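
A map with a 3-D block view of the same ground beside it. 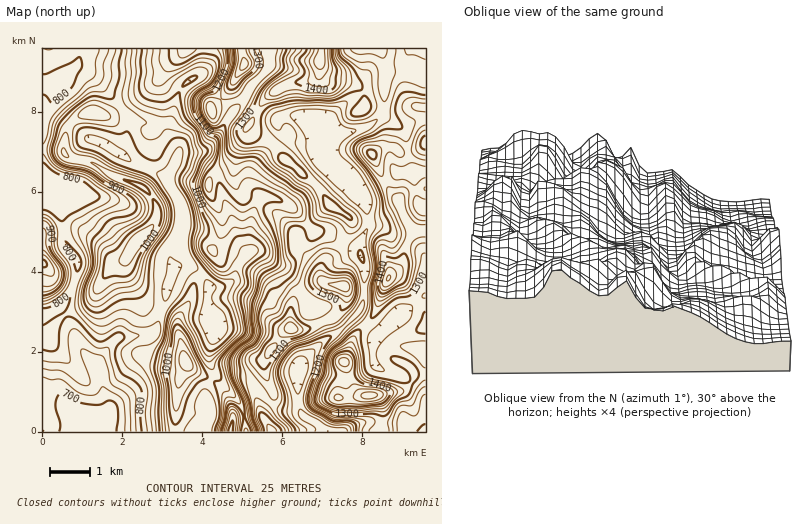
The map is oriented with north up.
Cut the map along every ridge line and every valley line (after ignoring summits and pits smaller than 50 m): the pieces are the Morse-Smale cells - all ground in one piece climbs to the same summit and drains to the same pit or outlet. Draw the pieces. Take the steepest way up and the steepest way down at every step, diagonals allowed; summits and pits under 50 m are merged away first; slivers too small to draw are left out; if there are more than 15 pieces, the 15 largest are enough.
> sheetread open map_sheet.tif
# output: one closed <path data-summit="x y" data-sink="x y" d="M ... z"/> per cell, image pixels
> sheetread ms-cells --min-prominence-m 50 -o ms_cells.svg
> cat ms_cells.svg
<path data-summit="320 60" data-sink="86 432" d="M378 48l-108 0-2 20-18 20-4 8-18 22-11 20-9 10-10 4-16 0-4 2 1-4-11-18 0-6 11-34 5-8 12-7 6-7 2-22-162 0 0 66 6-6 17-30 7-9 6-2 16 10 33 39 0 18-8 20 15 9 32 15 14 24 3 22-4 16-9 16 3 14 7-5 10 1 13 10 7 11 12 0 12-9 6-16 12-11 6 0 18 11 10 0 17-14 11-17 10 2 36 17 1-10 7-12-3-26-14-22-27-20-3-4 0-12 3-15 12 4 18-2 16-6 12-11 4-46-3-12z"/><path data-summit="140 240" data-sink="86 432" d="M78 67l-11 7-17 32-8 10 0 80 12 0 5 4 6 42 13 20-1 12-7 20-5 8-7 6 12 16 13 28 15 14 10-18 10-10 30-3 7-3 10-30 2-16 6-14-3-16 10-20 3-22-3-12-14-24-32-15-15-9 8-20 0-18-33-39z"/><path data-summit="186 362" data-sink="86 432" d="M188 265l-8 0-7 5-18 62-7 3-28 2-9 7-10 14-3 8 11 46-5 6-8 4-10 10 119 0 6-16 0-8-6-16 8-16-4-24 6-26-7-18 1-22-11-16z"/><path data-summit="292 328" data-sink="86 432" d="M258 251l-6 0-8 7-7 10-3 10-6 6-6 3-13 1-1 20 7 18-6 34 11 22 10 10 16-6 6 0 18 16 4-8-9-20-1-12 6-12 16-20 4-2 8 2 10-1 15-7-5-10-9-6-11-20-14-16z"/><path data-summit="370 396" data-sink="426 432" d="M426 296l-28 18-22 21-10-10-12 13-10 24 10 26 8 7 14 0 3 3 4 14-1 20 44 0z"/><path data-summit="244 64" data-sink="86 432" d="M268 48l-64 0-2 22-6 7-12 7-5 8-11 34 0 6 12 21 24-3 13-12 11-20 18-22 4-8 18-20z"/><path data-summit="320 60" data-sink="86 432" d="M60 308l-18 6 0 118 44 0 21-16 2-10-6-16-3-20-3-6-18-18-9-22z"/><path data-summit="370 396" data-sink="328 432" d="M356 315l-16 16-24 16-17 19-1 36 2 8 4 6 14 8 6 8 58 0 1-20-4-14-3-3-14 0-8-7-10-26 10-24 11-12z"/><path data-summit="388 278" data-sink="86 432" d="M426 172l-30 1-6 6-30 15 5 8 3 14 0 12-8 16 0 10 5 14-1 22 18-2 8-14 11-8 5-20 7-14 13-2z"/><path data-summit="344 286" data-sink="86 432" d="M316 231l-3 1-4 8-19 20-14 2-6-2 14 10 14 16 11 20 9 6 6 10 12-6 7-8 4-12-3-10 6 4 14 0 1-22-7-19z"/><path data-summit="372 154" data-sink="86 432" d="M382 116l-12 9-20 7-14 1-12-3-3 14 1 14 26 20 12 15 22-9 14-11 18-1-11-42z"/><path data-summit="42 264" data-sink="86 432" d="M50 195l-8 1 0 118 14-5 9-7 7-12 6-22-1-8-12-18-6-42z"/><path data-summit="292 328" data-sink="328 432" d="M322 322l-14 7-10 1-8-2-4 2-20 28-2 12 10 24-4 8 6 5 10 3 14 0-2-8 1-36 28-28 1-2z"/><path data-summit="388 278" data-sink="426 432" d="M426 230l-13 2-7 14-5 20-11 8-6 12-8 24-10 14 10 11 22-21 28-18z"/><path data-summit="388 278" data-sink="86 432" d="M418 70l-32 2-2 36-3 8 21 11 14-7 10-2 0-46z"/>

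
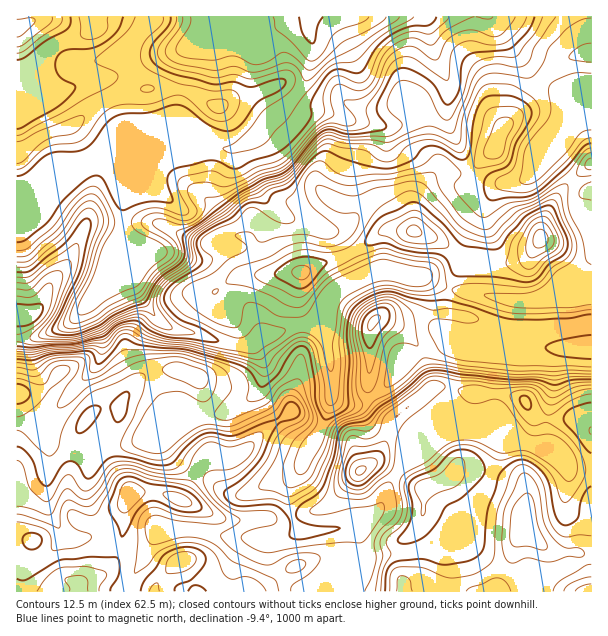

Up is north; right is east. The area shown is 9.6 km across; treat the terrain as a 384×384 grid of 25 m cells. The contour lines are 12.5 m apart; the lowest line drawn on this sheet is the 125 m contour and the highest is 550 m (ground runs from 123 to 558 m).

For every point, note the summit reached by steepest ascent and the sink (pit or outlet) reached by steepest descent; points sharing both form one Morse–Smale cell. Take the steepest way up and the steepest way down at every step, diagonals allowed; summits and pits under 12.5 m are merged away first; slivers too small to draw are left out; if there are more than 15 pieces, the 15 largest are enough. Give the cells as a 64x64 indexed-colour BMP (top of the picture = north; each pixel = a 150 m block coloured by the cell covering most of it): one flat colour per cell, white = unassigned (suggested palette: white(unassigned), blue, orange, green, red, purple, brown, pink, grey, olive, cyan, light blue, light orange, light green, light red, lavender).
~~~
<image width="64" height="64" href="data:image/bmp;base64,Qk12CAAAAAAAAHYAAAAoAAAAQAAAAEAAAAABAAQAAAAAAAAIAAATCwAAEwsAABAAAAAAAAAA////ALR3HwAOf/8ALKAsACgn1gC9Z5QAS1aMAMJ34wB/f38AIr28AM++FwDox64AeLv/AIrfmACWmP8A1bDFAFVVVVVVVQAAAAAAAAAAAAAAAAAAAAAAAAAAAAAAAAAAVVVVVVVVUAAAAAAAAAAAAAAAAAAAAAAAAAAAAAAAAABVVVVVVVVQAAAAAAAAAAAAAAAAAAAAAAAAAACIiIiAAFVVVVVVVVUAAAAAAAAAAAAAAAAAAAAAAAAACIiIiIiAVVVVVVVVRAAAAAAAAAAAAAAAAMzMzAAAAAiIiIiIiIhVVVVVVUREQAAAAAAAAAAAAAAAzMzMzMzAiIiIiIiIiFVVVVVEREREAAAAREREREAAAADMzMzMzMiIiIiIiIiIVVVVVVREREREREREREREQiIiIszMzMzMzIiIiIiIiIhVVVVVVERERERERERERERCIiIiIszMzMzMiIiIiIiIAFVVVVVERERERERERERERCIiIiIizMzMzMzIiIiIiIAAVVVVVUREREREREREREREIiIiIiIszMzMzMyIiIiIgABVVVVVRERERERERE//9EQiIiIiIizMzMzMzIiIiIiAAFVVVVVERERERERE////9EIiIiIiIszMzMzMyIiIiIAAVVVVVURERERERP//////8iIiIiIiLMzMzMzIiIiIgABVVVVVRERERET/////////IiIiIiIszMzMzMiIiIiAAFVVVVVURERET/////////8iIiIiIiIszMzMzIiIgAAAVVURERERFERP////////8RIiIiIiIiLMzMzMiIAAAABVUREREREREU////////8RESIiIiIiIizMzAAAAAAAAFVREREREREREf//////8RERIiIiIiIiKZAAAAAAAAAAAAARERERERERER/////xEREiIiIiIiIpmZkAAAAAAAAAAAERERERERERERH//xERERIiIiIiIiKZmZAAAAAAAAAAABERERERERERERHxERERGqqiIiIiIpmZkAAAAAAAAAAAEREREREREREREREREREaqqqiIiIimZmQAAAAAAAAAAABERERERERERERERERERqqqqoiIiIpmZAAAAAAAAAAAAARERERERERERERERERGqqqqqIiIimZkAAAAAAAAAAAAAEREREREREREREREREaqqqqqiIiKZmQAAAAAAAAAAAAARERERERERERERERERqqqqqqoiIpmZAAAAAAAAAAAAAAERERERERERERERERGqqqqqqqoiKZmZmZmZmZMzAAAAERERERERERERERERGqqqqqqqqqmZmZmZmZmZkzMzAAARERERERERERG7uxGqqqqqqqqqmZmZmZmZmZmTMzMzABEREREREREREbu7u6qqqqqqqqqZmZmZmZmZmZMzMzMBEREREREREREbu7u7uqqqqqqqqZmZmZmZmZmZkzMzMzEREREREREREbu7u7u7qqqqqqqpmZmZmQAJmZmTMzMzMxERERERERG7u7u7u7u6qqqqqqmZAAAAAAAAAJMzMzMzMREREREREbu7u7u7u7uqqqqqoAAAAAAAAAAJkzMzMzMxEREREREbu7u7u7u7u7ZqpmZgAAAAAAAAAACTMzMzMzEREREREbu7u7u7u7u7tmZmZmYAAAAAAAAAAJMzMzMzMxERERERG7u7u7u7u7tmZmZmZmAAAAAAAAAAAzMzMzMzERERERERERu7u7u7u2ZmZmZmYAAAAAAAAAADMzMzMzMxEREREREREbu7u7u2ZmZmZmAAAAAAAAAAAAMzMzMzMzERERERERERG7u7sRZmZmZgAAAAAAAAAAAAAzMzMzMzMRERERERERERuxEREWZmZmAAAAAAAAAAAAADMzMzMzMxERERERERERERERERFmZmYAAAAAAAAAAAAAMzMzMzMzEREREREREREREREREWZmZgAAAAAAAAAAAAAzMzMzMzMRERERERERERERERERZmZmYAAAAAAAAAAAAHdzMzMzMxERERERERERERERERFmZmZmAAAAAAAAAAAAd3dzMzMzEREREREREREREREREWZmZmZgAAAAAAAAAAB3d3dzMzMRERERERERERERERERZmZmZmZm0AAAAAAAAHd3d3dzMzERERERERERERERERFmZmZmZmbdAAAAAAAA53d3d3dzMREREREAAREREREREWZmZmZmbd3QAAAAAADu53d3d3d3d3d3AAAAERERERERZmZmZmZt3d0AAAAAAO7u53d3d3d3d3AAAAABERERERFmZmZmZt3d3QAAAAAA7u7u53d3d3d3AAAAAAARERERERERERZm3d3d0AAAAADu7u7ud3d3d3cAAAAAAAERERERERERERbd3d3dAAAAAO7u7u7ud3d3dwAAAAAAABEREREREREREd3d3d3QAAAA7u7u7u7ud3d3AAAAAAAAARERERERERER3d3d3dAAAADu7u7u7u7ud3dwAAAAAAAAERERERERERHd3d3d3QAAAO7u7u7u7ud3d3AAAAAAAAAREREREREREd3d3d3dAAAAAO7u7u7u53d3cAAAAAAAAAEREREREREd3d3d3dAAAAAADu7u7u53d3dwAAAAAAAAARERERERER3d3d3dAAAAAAAA7u7u7nd3d3AAAAAAAAABERERERER3d3d3dAAAAAAAAAA7u7u53d3dwARERAAAAERERERERHd3d3dAAAAAAAAAAAA7u7ud3d3cREREQAAAREREREREd3d3d0AAAAAAAAAAADu7u7nd3dxEREREREREREREREd3d3d0AAAAAAA"/>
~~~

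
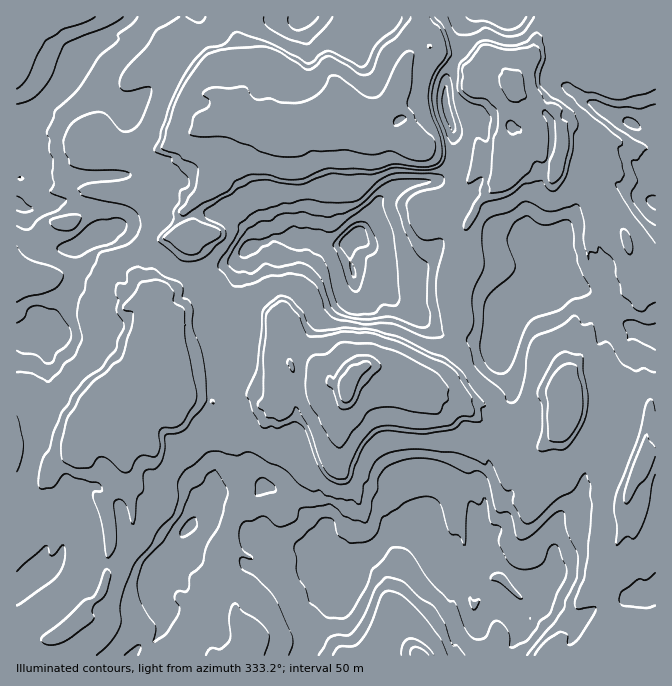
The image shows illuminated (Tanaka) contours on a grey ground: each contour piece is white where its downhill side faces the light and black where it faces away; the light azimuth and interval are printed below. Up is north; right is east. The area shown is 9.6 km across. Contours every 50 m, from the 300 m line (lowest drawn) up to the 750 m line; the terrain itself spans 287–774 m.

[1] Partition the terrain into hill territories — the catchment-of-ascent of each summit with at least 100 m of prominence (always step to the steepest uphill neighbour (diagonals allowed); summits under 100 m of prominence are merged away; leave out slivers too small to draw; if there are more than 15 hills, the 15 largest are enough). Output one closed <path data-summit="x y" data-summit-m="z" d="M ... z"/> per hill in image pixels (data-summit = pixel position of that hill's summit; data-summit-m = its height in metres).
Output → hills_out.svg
<path data-summit="347 387" data-summit-m="774" d="M615 183l-16 1-7 4-11 10-8 19-10 15-2 10-5 5 0 5 5 6-2 4 2 5-21 17-20 12-9 9-5 10-2 22-9 6-20-4-17 0-21-6-17-15-18-10-11-11-5-15-8-9-11-4-14 1-5-29-3 3-17 0-16-8-10 3-28-1-9 5-16 5-8 9-7 28-15 20 0 10 11 11 14 4 0 15-5 8-1 30-5 12 0 12 6 21 0 17 7 15 0 5-27 22-1 8-22 22-17 25-5 6-12 5-9 9-4 8 0 14 17 26 0 12-3 8-10 14-4 2-2-2-7 2-7 9 169 1 6-11 0-15-4-6 0-7 5-12 13-12 6-2 27-27 7-3 26-25 19-3 10 3 6 6 6 18 15 22 4 4 10 1 6 27 7 10 7 3 4 29 173 0 1-453z"/><path data-summit="287 135" data-summit-m="694" d="M467 16l-337 0-5 7-28 13-23 17-8 20 16 8 46 32-5 19-2 23-5 12 0 8-21 3-37 0-14 6-20-5-3 16-5 8 4 3 8-7 49 4 6-10 4-2 33 0 24 7 7 9-31 19-38 17-6 5 3 9-1 18-12 25-8 8-7 14-9 7-8 0-18 8 0 243 2 1 14-12 7 9-23 20 1 58 115 0 8-10 12-2 11-14 3-8 0-12-17-26 0-14 4-8 9-9 12-5 5-6 17-25 22-22 1-8 27-22 0-5-7-15 0-17-6-21 0-12 5-12 1-30 5-8 0-15-14-4-11-11 0-10 15-20 7-28 8-9 16-5 9-5 28 1 10-3 16 8 17 0 14-11 19-31 17-16 12-3 28-2 9-3 9-8 3-12-2-28-8-22 0-30 7-15 6-8 2-22z"/><path data-summit="514 90" data-summit-m="693" d="M567 16l-99 0-4 4-5 35-6 8-7 15 0 30 8 22 2 28-3 12-9 8-8 2 12 10 5 10 0 7-4 3 0 12-11 25-9 11-11 10-11 3-20 0-18-13-3-11-6-8-6-1-5 4 0 15 4 13 14-1 11 4 8 9 5 15 11 11 18 10 20 16 18 5 17 0 15 4 10-2 4-4 2-22 5-10 9-9 20-12 21-17-2-2 2-7-5-6 0-5 5-5 2-10 10-15 8-19 11-10 12-5 11 0 32 16 9 3 0-65-56-28-5-5-10-3-21-18-1-6-9-10 0-19 7-10z"/><path data-summit="420 655" data-summit-m="610" d="M407 533l-19 3-26 25-7 3-27 27-6 2-13 12-5 12 0 7 4 6 0 15-5 9 1 2 177-1-3-28-7-3-7-10-6-27-10-1-4-4-15-22-6-18-6-6z"/>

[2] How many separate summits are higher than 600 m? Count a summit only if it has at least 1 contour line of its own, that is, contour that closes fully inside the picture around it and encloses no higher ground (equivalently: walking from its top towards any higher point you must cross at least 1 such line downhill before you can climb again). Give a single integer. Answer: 7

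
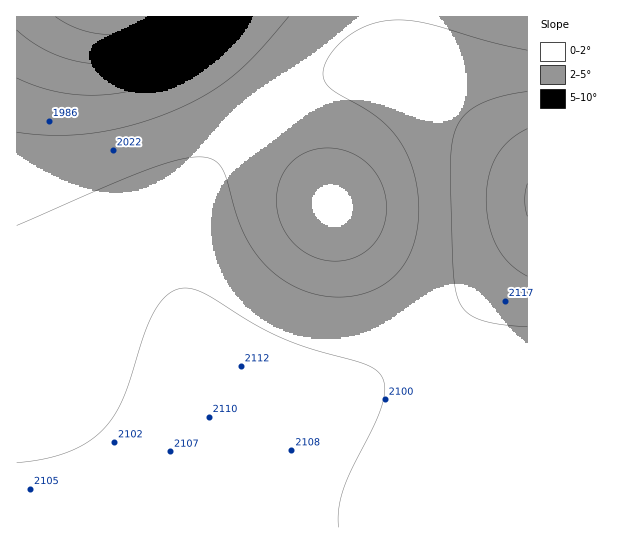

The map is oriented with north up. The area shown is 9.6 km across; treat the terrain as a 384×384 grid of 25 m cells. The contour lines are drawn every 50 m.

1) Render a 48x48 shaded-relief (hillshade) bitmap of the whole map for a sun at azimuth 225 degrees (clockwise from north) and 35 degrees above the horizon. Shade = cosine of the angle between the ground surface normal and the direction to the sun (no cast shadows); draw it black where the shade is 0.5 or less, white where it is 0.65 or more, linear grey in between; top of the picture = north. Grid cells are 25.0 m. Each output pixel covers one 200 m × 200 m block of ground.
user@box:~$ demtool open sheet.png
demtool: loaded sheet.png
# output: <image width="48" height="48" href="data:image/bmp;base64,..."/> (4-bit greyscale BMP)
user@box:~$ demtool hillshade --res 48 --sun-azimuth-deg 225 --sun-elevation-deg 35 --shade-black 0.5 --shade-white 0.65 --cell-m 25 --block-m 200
<image width="48" height="48" href="data:image/bmp;base64,Qk32BAAAAAAAAHYAAAAoAAAAMAAAADAAAAABAAQAAAAAAIAEAAATCwAAEwsAABAAAAAAAAAAAAAAABEREQAiIiIAMzMzAERERABVVVUAZmZmAHd3dwCIiIgAmZmZAKqqqgC7u7sAzMzMAN3d3QDu7u4A////AHd3d3d3d3d3d3d3d3d3d3d3d3d3d3dmZnd3d3d3d3d3d3d3d3d3d3d3d3d3d3dmZnd3d3d3d3d3d3d3d3d3d3d3d3d3d3dmZnd3d3d3d3d3d3d3d3d3d3d3d3d3d3d2Znd3d3d3d3d3d3d3d3d3d3d3d3d3d3d3Znd3d3d3d3d3d3d3d3d3d3d3d3d3d3d3Znd3d3d3d3d3d4h3d3d3d3d3d3d3d3d3d3d3d3d3d3eIiIiIh3d3d3d3d3d3d3d3d3d3d3d3d4iIiIiIiHd3d3d3d3d3d3d3d3d3d3d3eIiIiIiIiHd3d3d3d3d3d3d3d3d3d3d3iIiIiIiIh3d3d3d3d3d3d3d3d3d3d3d4iIiIiIiId3d3d3d3d3d3d3d3d3d3d3eIiIiIiIiHd3d3d3d3d3d3d3d3d3d3d3iIiIiIiIh3d3d3d3d3d3d3d3d3d3d3d3iIiIiIiId3d3d2ZmZ3d3d3d3eIiHd3d4iIiIiIiHd3d2ZmZmZmd3d3d4iIiHd3d4iIiIiIh3d3ZmZmZmZmZ3d3eIiIiXd3d4iIiIiId3d2ZlVVVVVmZnd3iIiJmXd3eIiIiIiHd3ZmVVVERVVWZnd4iImZmnd3eIiIiIh3d2ZlVEREREVVZnd4iJmaqnd3eIiIiIh3d2ZVRDMzM0RVZneIiZmqq3d3d4iIiId3dmVUQzIiMzRVZ3iImaqru3d3d4iIiHd3ZlVEMyIiIzRVZ3iJmqq7vHd3d3iIh3d3ZlRDMiESIjRWZ4iZqqu8zHd3d3d3d3d2ZVQzIhERIzRWeImaqrvMzXd3d3d3d3d2ZVQyIRESI0VniJmqu7zMzXd3d3d3d3d2ZUQyIRESNFZ3iaqru7zM3Xd3d3d3d3dmZUQyIhIjNFZ4mqu7vMzMzXd3d3d3d3dmVUQzIiIzRWiZq7u8zMzMzHd3d3d3d3ZmVUQzMjM0Vomqu8zMzMzMzGZmZnd3d2ZmVVRDMzRFaJq7zMzMzMzLu2ZmZmZmZmZmVVREREVWeau8zd3MzLu7u2ZmZmZmZmZmZVVURVZniavN3d3My7uqqmZmZmZmZmZmZVVVVWZ4mrzN3d3Mu6qpmVVVVVVVVmZmZlVVZneJq7zd3dzLuqqZiFVVVVVVVVVWZmZmZ3iJq8zd3cy7qpmId1VERERVVVVVZmZmd4iaq8zMzMu6qZiHdkRERERERVVVZmZnd4iaq7zMy7uqmId2ZUREMzREREVVVmZneIiaqru7u6qZiHdmVUMzMzMzREVVVmZ3eIiZqqq6qqmYh3ZlVDMzMzMzNERVVmZ3eIiZmqqqmZiHd2ZVRDIiIiIzM0RVVmZ3eIiJmZmZmIh3ZmVVRCIiIiIjM0RVVmZ3eIiIiZmIiHd2ZlVURCIhESIiM0RVVmd3eIiIiIiId3dmZVVEQyERERIiM0RVZmd3eIiIiId3d2ZmVVVEQxERERIiM0RVZnd3eIiIh3d3ZmZlVVRERBERERIiNEVWZ3d4iIiHd3d2ZmVVVURERBERERIjNEVWZ3eIiIiId3dmZmVVVURERA=="/>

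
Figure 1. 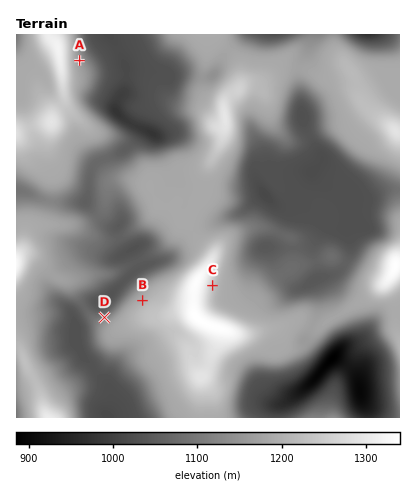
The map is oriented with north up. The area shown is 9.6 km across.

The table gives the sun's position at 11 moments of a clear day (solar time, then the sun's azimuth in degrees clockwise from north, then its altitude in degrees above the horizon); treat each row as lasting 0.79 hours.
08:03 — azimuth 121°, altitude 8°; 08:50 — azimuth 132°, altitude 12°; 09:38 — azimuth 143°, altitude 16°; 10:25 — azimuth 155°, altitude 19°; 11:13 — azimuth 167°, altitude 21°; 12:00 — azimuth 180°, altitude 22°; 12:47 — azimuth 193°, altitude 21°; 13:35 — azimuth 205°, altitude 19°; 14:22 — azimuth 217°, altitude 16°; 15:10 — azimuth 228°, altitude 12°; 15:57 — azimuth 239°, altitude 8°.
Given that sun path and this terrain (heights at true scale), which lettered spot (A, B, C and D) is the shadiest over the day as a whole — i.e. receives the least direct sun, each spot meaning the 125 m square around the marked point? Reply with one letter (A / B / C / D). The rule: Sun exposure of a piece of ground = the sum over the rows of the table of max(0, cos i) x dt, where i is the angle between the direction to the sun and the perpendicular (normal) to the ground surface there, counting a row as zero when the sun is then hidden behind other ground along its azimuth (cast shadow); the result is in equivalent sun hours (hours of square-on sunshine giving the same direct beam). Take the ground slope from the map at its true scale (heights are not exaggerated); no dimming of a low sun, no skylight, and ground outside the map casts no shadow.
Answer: D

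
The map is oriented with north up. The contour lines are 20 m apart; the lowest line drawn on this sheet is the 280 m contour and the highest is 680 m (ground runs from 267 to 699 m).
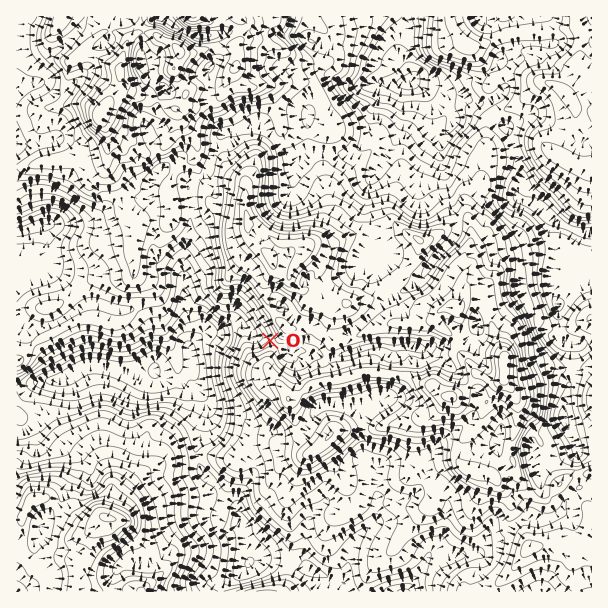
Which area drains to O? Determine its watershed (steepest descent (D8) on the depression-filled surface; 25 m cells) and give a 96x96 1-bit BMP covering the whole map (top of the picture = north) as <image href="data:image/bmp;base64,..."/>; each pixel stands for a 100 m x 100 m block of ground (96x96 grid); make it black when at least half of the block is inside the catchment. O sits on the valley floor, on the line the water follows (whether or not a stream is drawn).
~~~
<image width="96" height="96" href="data:image/bmp;base64,Qk2+BAAAAAAAAD4AAAAoAAAAYAAAAGAAAAABAAEAAAAAAIAEAAATCwAAEwsAAAIAAAAAAAAA////AAAAAAAAAAAAAAAAAAAAAAAAAAAAAAAAAAAAAAAAAAAAAAAAAAAAAAAAAAAAAAAAAAAAAAAAAAAAAAAAAAAAAAAAAAAAAAAAAAAAAAAAAAAAAAAAAAAAAAAAAAAAAAAAAAAAAAAAAAAAAAAAAAAAAAAAAAAAAAAAAAAAAAAAAAAAAAAAAAAAAAAAAAAAAAAAAAAAAAAAAAAAAAAAAAAAAAAAAAAAAAAAAAAAAAAAAAAAAAAAAAAAAAAAAAAAAAAAAAAAAAAAAAAAAAAAAAAAAAAAAAAAAAAAAAAAAAAAAAAAAAAAAAAAAAAAAAAAAAAAAAAAAAAAAAAAAAAAAAAAAAAAAAAAAAAAAAAAAAAAAAAAAAAAAAAAAAAAAAAAAAAAAAAAAAAAAAAAAAAAAAAAAAAAAAAAAAAAAAAAAAAAAAAAAAAAAAAAAAAAAAAAAAAAAAAAAAAAAAAAAAAAAAAAAAAAAAAAAAAAAAAAAAAAAAAAAAAAAAAAAAAAAAAAAAAAAAAAAAAAAAAAAAQAAACAAAAAAAAAAAcAAAPgAAAAAAAAAA/AAAfwAAAAAAAAAB/8AD/wAAAAAAAAAD//3//wAAAAAAAAAD/////wAAAAAAAAAD/////gAAAAAAAAAD/////AAAAAAAAAAB/////AAAAAAAAAAB////+AAAAAAAAAAA////+AAAAAAAAAAAf///8AAAAAAAAAAAf///wAAAAAAAAAAA//8AAAAAAAAAAAAB//4AAAAAAAAAAAAD//wAAAAAAAAAAAAD+OAAAAAAAAAAAAAD8AAAAAAAAAAAAAAH4AAAAAAAAAAAAAAHwAAAAAAAAAAAAAADwAAAAAAAAAAAAAABwAAAAAAAAAAAAAABwAAAAAAAAAAAAAAB4AAAAAAAAAAAAAAB8AAAAAAAAAAAAAAB8AAAAAAAAAAAAAAAAAAAAAAAAAAAAAAAAAAAAAAAAAAAAAAAAAAAAAAAAAAAAAAAAAAAAAAAAAAAAAAAAAAAAAAAAAAAAAAAAAAAAAAAAAAAAAAAAAAAAAAAAAAAAAAAAAAAAAAAAAAAAAAAAAAAAAAAAAAAAAAAAAAAAAAAAAAAAAAAAAAAAAAAAAAAAAAAAAAAAAAAAAAAAAAAAAAAAAAAAAAAAAAAAAAAAAAAAAAAAAAAAAAAAAAAAAAAAAAAAAAAAAAAAAAAAAAAAAAAAAAAAAAAAAAAAAAAAAAAAAAAAAAAAAAAAAAAAAAAAAAAAAAAAAAAAAAAAAAAAAAAAAAAAAAAAAAAAAAAAAAAAAAAAAAAAAAAAAAAAAAAAAAAAAAAAAAAAAAAAAAAAAAAAAAAAAAAAAAAAAAAAAAAAAAAAAAAAAAAAAAAAAAAAAAAAAAAAAAAAAAAAAAAAAAAAAAAAAAAAAAAAAAAAAAAAAAAAAAAAAAAAAAAAAAAAAAAAAAAAAAAAAAAAAAAAAAAAAAAAAAAAAAAAAAAAAAAAAAAAAAAAAAAAAAAAAAAAAAAAAAAAAAAAAAAAAAAAAAAAAAAAAAAAAAAAAAAAAAAA="/>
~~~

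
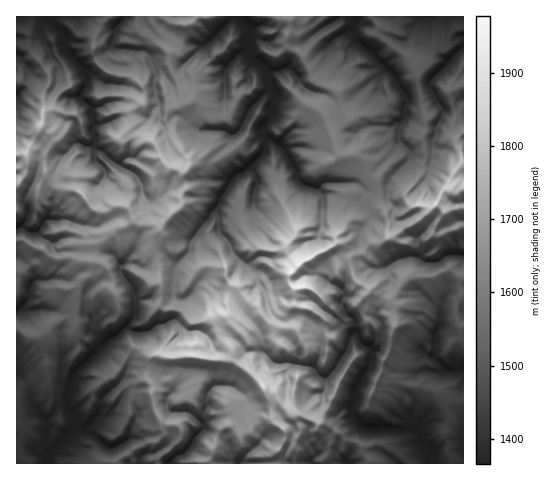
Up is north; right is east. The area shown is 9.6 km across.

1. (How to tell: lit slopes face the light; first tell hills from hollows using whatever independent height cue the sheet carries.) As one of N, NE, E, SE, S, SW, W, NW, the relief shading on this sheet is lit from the N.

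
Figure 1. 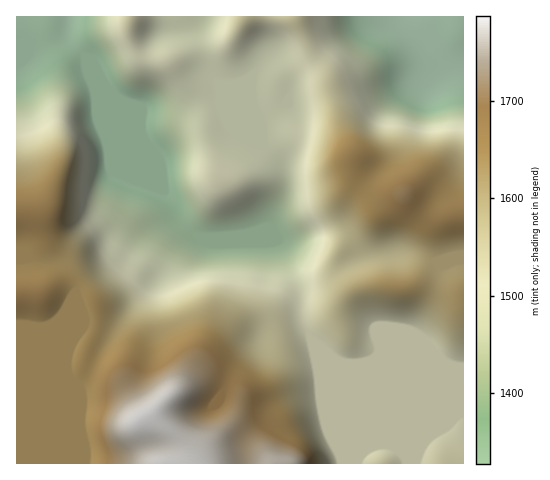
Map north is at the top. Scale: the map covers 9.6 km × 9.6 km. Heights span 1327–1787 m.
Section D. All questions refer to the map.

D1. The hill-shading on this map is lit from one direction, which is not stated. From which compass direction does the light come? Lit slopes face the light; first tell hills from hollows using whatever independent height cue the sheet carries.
NW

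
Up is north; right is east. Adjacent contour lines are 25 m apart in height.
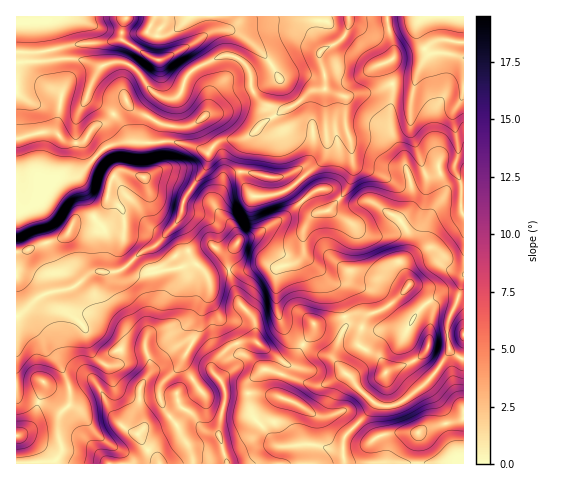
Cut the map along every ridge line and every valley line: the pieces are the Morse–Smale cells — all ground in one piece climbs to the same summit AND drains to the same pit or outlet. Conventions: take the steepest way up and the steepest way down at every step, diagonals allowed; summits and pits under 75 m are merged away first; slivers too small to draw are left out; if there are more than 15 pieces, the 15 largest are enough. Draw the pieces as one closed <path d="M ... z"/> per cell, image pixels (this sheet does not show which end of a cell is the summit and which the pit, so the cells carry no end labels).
<path d="M463 16l-143 0-2 12 0 8 4 10-2 6-11-3-11 0-33 19-14 6-6-11-6-4-7-3-10 0-30 15-8 11-3 12-8 5-7 0-11-5-8-9-7-11-15-11-8-1-20 4-17-7-24 0-40 4 1 401 326 0 0-20 3-10 18-16 11-15 6 3 12 0 12-6 29-25 15-25 9 7 6 1z"/><path d="M319 16l-130 0-11 13-13 7-10 0-7-4 6-16-137 0-1 46 64-3 17 7 20-4 8 1 15 11 7 11 8 9 11 5 7 0 8-5 3-12 8-11 30-15 10 0 7 3 6 4 6 11 14-6 33-19 11 0 11 3 2-6-4-10z"/><path d="M449 350l-15 25-29 25-12 6-12 0-6-3-3 3-28 33-1 16 1 9 120-1 0-103z"/><path d="M188 16l-33 0-7 16 7 4 13-1 10-6z"/>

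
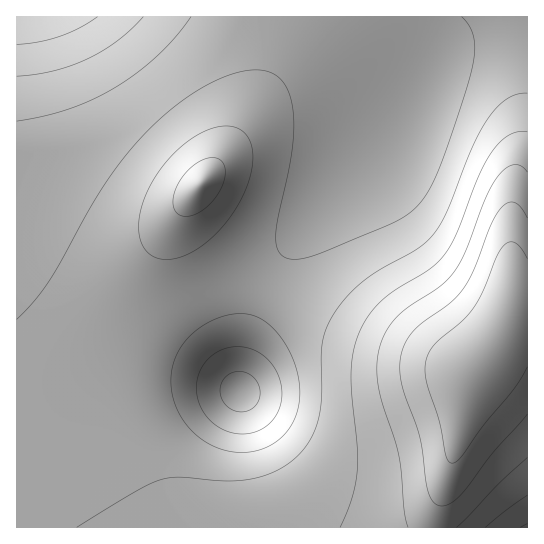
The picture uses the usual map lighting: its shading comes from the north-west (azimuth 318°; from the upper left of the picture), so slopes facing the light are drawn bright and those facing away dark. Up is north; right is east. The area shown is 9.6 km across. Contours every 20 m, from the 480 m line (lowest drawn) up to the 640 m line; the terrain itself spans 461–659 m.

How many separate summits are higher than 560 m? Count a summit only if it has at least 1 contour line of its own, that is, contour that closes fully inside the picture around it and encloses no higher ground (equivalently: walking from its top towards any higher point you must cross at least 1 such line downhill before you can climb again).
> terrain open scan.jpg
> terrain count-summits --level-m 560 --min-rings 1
1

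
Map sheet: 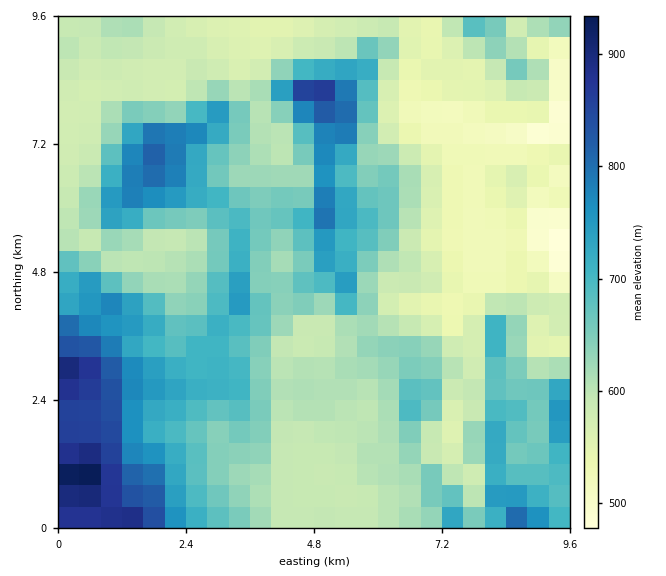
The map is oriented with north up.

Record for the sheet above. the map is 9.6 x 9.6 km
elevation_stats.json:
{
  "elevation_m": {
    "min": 430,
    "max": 940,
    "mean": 640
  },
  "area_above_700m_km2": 23.5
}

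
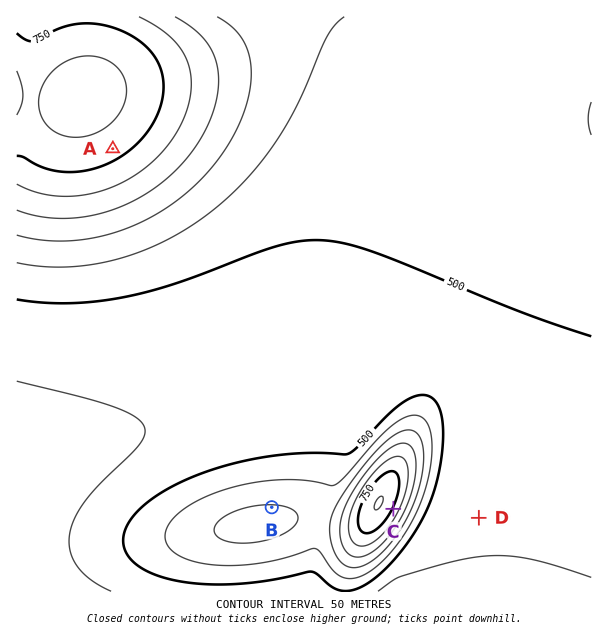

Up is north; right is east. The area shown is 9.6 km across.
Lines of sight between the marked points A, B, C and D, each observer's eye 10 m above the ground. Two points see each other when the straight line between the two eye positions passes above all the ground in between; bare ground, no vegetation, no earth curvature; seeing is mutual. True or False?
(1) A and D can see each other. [False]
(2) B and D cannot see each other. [True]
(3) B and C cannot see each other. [True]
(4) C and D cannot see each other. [False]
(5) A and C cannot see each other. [True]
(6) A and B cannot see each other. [False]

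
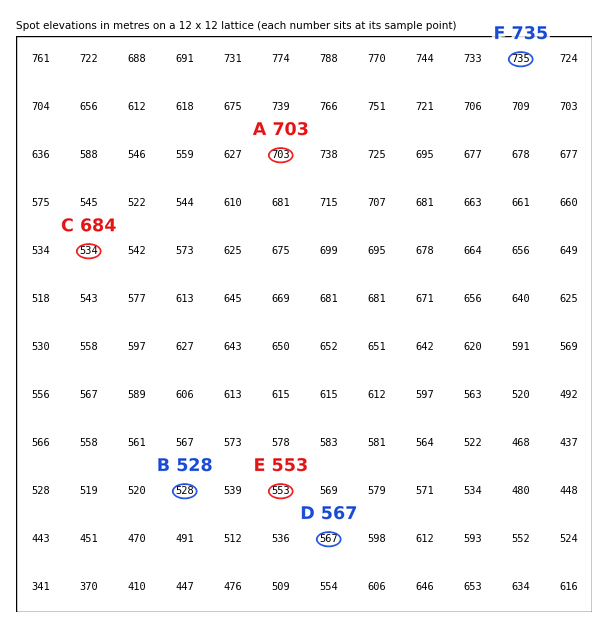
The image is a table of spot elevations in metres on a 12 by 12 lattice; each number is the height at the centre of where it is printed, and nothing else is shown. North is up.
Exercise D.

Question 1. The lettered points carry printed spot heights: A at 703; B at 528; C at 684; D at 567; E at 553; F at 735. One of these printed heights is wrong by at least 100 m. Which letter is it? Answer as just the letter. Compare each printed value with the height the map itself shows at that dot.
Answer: C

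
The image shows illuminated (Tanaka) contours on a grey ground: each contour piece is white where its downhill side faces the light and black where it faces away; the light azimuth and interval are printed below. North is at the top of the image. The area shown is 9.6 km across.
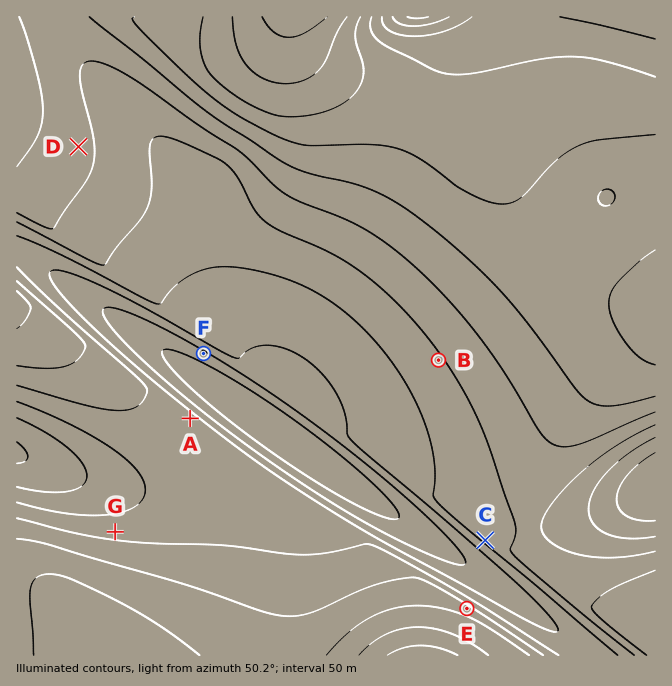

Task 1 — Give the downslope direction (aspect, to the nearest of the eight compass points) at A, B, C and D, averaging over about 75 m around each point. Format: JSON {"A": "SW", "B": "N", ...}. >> {"A": "NE", "B": "SW", "C": "SW", "D": "E"}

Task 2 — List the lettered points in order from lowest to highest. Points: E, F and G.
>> F G E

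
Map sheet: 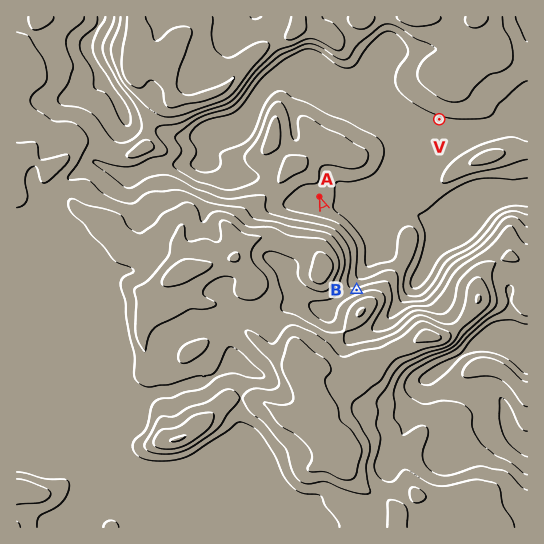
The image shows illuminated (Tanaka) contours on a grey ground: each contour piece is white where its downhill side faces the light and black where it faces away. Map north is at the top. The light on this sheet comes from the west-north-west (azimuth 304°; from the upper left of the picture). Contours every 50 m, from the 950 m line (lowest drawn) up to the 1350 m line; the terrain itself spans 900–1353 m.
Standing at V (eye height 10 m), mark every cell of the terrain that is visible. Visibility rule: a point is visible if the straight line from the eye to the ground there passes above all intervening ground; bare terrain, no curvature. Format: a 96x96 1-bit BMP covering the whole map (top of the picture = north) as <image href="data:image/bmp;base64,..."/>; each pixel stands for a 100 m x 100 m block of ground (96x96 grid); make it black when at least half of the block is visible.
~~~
<image width="96" height="96" href="data:image/bmp;base64,Qk2+BAAAAAAAAD4AAAAoAAAAYAAAAGAAAAABAAEAAAAAAIAEAAATCwAAEwsAAAIAAAAAAAAA////AAAAAAAAAAAAAAAAAAAAAAAAAAAAAAAAAAAAAAAAAAAAAAAAAAAAAAAAAAAAAAAAAAAAAAAAAAAAAAAAAAAAAAAAAAAAAAAAAAAAAAAAAAAAAAAAAAAAAAAAAAAAAAAAAAAAAAAAAAAAAAAAAAAAAAAAAAAAAAAAAAAAAAAAAAAAAAAAAAAAAAAAAAAAAAAAAAAAAAAAAAAAAAAAAAAAAAAAAAAAAAAAAAAAAAAAAAAAAAAAAAAAAAAAAAAAAAAAAAAAAAAAAAAAAAAAAAAAAAAAAAAAAAAAAAAAAAAAAAAAAAAAAAAAAAAAAAAAAAAAAAAAAAAAAAAAAAAAAAAAAAAAAAAAAAAAAAAAAAAAAAAAAAAAAAAAAAAAAAAAAAAAAAAAAAAAAAAAAAAAAAAAAAAAAAAAAAABAAAAAAAAAAAAAAAAAAAAAAAAAAAAAAACAAAAAAAAAAAAAAAEAAAAAAAAAAAAAAAEAAAAAAAAAAAAAAAAIAAAAAAAAAAAAAAB4PAAAAAAAAAAAAAD4PgAAAAAAAAAAAAH4HwAAAAAAAAAAAAP8D+AAAAAAAAAAAAP8B/gAAAAAAAAAAAH4A//wAAAAAAAAAAD4Af/4AAAAAAAAAAAAAf/4AAAAAAAAAAAAAP/8AAAAAAAAAAAAAP/+AAAAAAAAAAAB+H/+AAAAAAAAAAAD////AAAAAAAAAAAD/5/zgAAAAAAAAAAD/4f/wAAAAAAAAAAH/4P/wAAAAAAAAAAH/4D/wAAAAAAAAgAH/4B/wAAAAAAAAgAP/4B/wAAAAAAABAAf/wA/4AAAAAAADAAf/wAP8AAAAAAAGAAf/gAA/AAAAAAADAA//gAAPgAAAAAADAf//gQAHgAAAAAAH3///jwADgAAAAAAP/////wAAAAAAABAP/////wAAAAAAABgf/////gAAAAAAAAw/AP///gAAAAAAAAx8AAf//gAAAAAAAAgAAAAP/wAAAAAAAAAAAAAH/4AAAAAAAAAAAAAB/8AAAAAAAAAAAAAB/+AAAAAAAAAAAAAA/+AAAAAAAAAAAAAB//AAAAAAAAAAAAAB//wAAAAAAAAAAAAD//8AAAAAAAAAAEAP///AAAAAAAAAAAA////wAAAAAAAAAAH////8AAAAAAAAAAf/////AAAAAAAACAf/////gAAAAAAADA//////wAAAAAAADA//////wAAAAAAADB//////gAAAAAAADD//5/8AAAAAAGAABj//w/4AAAAAAH4ABn//g/wAAAAAAD/wB///AHgAAAAAAAH8B//8AAAAAAAAAAB+A//4AAAAAAAAAAAfA//gAAAAAAAAAAAPw/+AAAAAAAAAAAAH//8AAAAAAAAAAAAD//wAAAAAAAAAAAAD//DgAAAAAAAAAAAB/+DwAAAAAAAAAAAA/8DwAAAAAAAAAAAAf8HwAAAAAAAAAAAAP+HwAAAAAAAAAAAAA/HwAAAAAAAAAAAAAPBwAAAAAAAAAAAAAGAYAAAAAAAAAAAAAAAIAAAAAAAAAAAAAAAAAAAAA="/>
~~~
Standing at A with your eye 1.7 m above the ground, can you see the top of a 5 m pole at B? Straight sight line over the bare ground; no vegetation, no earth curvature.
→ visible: false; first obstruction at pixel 328 220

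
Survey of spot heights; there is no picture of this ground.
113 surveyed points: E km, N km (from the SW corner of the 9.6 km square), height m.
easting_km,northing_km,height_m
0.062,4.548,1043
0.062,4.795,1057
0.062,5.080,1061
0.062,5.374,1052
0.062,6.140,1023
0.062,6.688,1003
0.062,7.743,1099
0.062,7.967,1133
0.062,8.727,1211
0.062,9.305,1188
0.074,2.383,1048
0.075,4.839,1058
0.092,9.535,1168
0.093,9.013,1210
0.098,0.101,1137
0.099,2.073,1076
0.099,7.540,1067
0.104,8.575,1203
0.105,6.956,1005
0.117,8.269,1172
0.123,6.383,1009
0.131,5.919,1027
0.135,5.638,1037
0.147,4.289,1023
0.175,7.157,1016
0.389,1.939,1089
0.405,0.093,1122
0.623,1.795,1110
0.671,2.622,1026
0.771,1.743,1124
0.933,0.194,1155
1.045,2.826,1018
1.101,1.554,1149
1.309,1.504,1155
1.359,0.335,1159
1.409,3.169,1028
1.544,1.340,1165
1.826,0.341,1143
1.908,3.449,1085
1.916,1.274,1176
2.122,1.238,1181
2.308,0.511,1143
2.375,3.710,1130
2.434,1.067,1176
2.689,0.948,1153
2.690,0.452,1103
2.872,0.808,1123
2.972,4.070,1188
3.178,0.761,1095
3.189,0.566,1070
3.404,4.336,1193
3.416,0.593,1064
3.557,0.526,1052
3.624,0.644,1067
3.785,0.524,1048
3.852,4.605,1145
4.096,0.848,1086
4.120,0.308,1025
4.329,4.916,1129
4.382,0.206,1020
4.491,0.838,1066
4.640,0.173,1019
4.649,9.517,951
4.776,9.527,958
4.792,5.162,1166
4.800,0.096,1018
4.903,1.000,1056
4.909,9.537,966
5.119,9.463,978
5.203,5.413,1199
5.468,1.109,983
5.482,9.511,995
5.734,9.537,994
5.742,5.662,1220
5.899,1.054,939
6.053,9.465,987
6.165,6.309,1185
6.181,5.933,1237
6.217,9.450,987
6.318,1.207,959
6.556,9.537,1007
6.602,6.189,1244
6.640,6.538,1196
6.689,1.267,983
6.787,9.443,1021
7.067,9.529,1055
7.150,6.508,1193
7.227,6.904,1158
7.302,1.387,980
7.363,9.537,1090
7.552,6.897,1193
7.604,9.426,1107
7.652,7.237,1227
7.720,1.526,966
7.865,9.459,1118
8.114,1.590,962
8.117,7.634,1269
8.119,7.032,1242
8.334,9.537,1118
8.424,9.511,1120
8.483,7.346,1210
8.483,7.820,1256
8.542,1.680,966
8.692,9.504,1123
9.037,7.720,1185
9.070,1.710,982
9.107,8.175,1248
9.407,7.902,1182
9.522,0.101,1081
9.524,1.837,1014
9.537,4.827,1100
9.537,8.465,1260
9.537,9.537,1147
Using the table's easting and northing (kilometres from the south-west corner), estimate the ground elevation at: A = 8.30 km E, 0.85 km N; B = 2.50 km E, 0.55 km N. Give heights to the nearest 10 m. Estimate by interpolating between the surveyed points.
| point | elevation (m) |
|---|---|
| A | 1000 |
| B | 1130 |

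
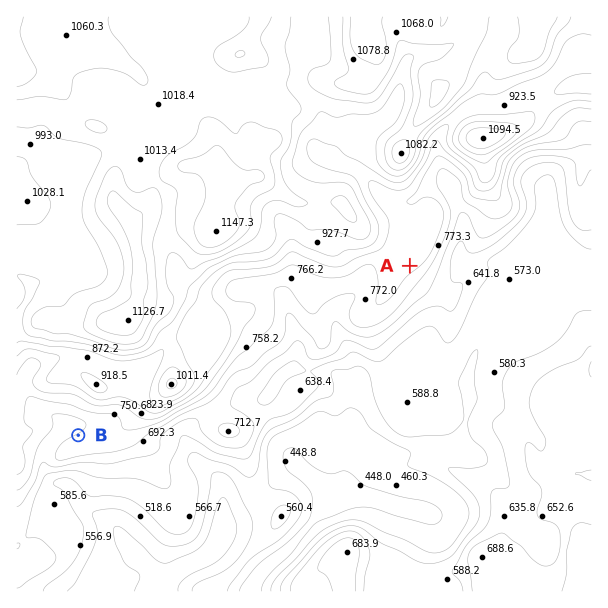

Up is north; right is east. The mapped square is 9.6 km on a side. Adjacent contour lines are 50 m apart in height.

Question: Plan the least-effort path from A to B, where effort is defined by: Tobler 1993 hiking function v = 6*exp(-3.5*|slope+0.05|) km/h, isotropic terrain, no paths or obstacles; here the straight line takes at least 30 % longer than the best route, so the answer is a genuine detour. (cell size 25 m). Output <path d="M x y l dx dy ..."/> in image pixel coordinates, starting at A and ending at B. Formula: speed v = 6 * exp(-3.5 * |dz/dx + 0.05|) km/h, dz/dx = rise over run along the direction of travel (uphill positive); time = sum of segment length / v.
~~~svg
<path d="M410 266l-20 0-12-6-7 0-12 6-9 9-45 22-18 0-3 2-2 1-15 30-13 14-2 3-28 28-6 12-11 11-60 30-54 0-15 7"/>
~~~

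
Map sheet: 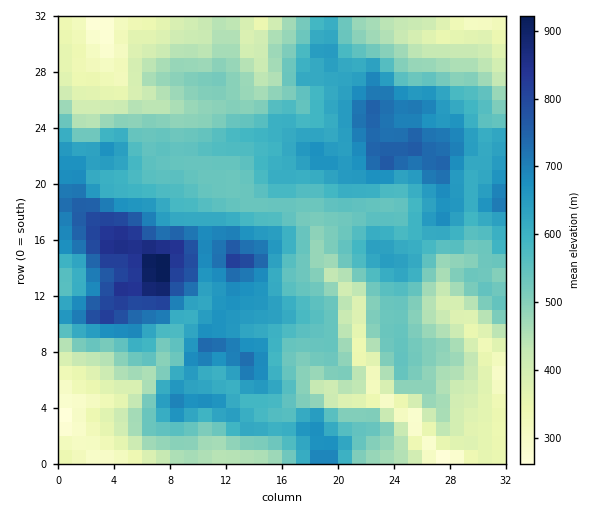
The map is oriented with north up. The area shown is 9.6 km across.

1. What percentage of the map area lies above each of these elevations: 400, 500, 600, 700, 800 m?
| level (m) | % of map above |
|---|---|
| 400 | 85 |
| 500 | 65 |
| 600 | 36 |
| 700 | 11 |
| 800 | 3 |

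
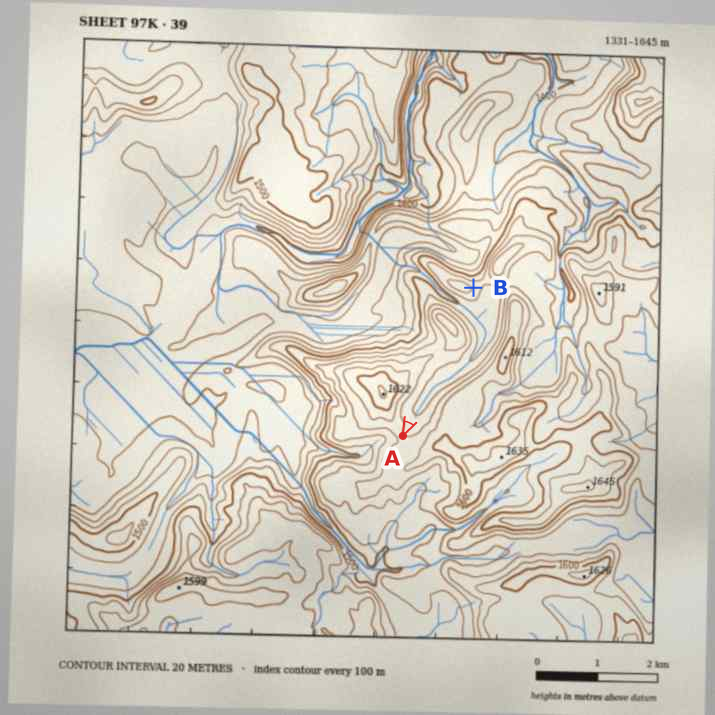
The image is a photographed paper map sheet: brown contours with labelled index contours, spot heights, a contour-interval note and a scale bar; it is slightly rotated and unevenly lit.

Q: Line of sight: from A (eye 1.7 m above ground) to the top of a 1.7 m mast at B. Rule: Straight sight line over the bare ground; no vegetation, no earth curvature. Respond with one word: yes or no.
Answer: no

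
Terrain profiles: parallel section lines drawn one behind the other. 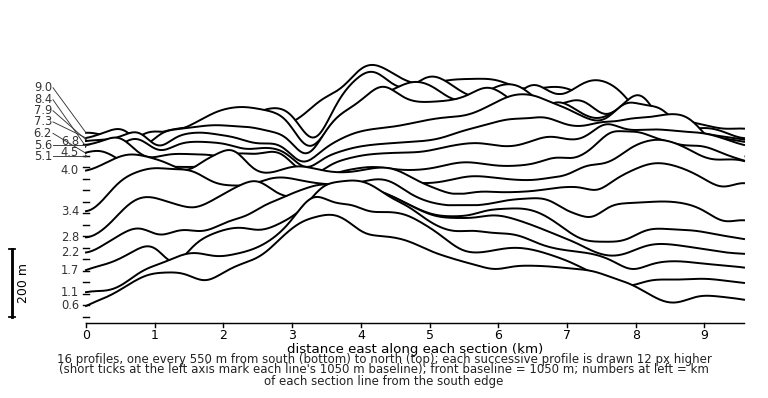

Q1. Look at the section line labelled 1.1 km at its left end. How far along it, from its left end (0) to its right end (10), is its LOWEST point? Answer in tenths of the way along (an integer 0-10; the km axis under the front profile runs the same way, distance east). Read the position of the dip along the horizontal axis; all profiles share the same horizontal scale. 0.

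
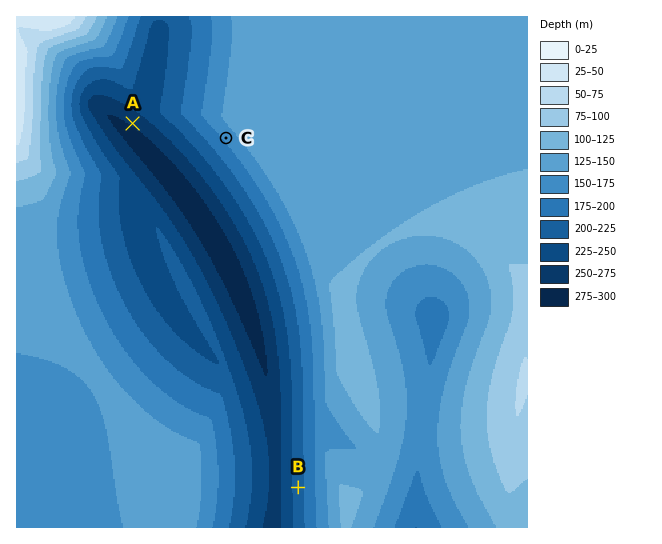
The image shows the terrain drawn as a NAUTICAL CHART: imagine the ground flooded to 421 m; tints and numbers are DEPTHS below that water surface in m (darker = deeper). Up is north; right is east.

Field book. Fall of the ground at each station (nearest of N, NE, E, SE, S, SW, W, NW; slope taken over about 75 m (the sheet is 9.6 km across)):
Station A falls SW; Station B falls W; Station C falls SW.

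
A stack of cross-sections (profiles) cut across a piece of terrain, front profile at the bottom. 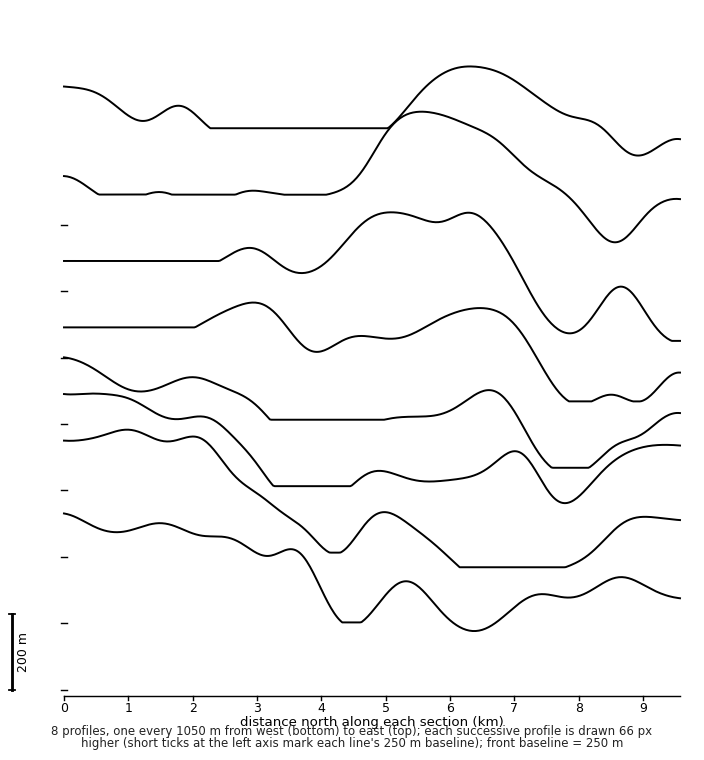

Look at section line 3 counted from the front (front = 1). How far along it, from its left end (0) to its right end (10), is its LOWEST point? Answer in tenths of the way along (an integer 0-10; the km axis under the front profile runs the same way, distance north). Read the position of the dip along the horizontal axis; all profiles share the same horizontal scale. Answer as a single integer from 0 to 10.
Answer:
8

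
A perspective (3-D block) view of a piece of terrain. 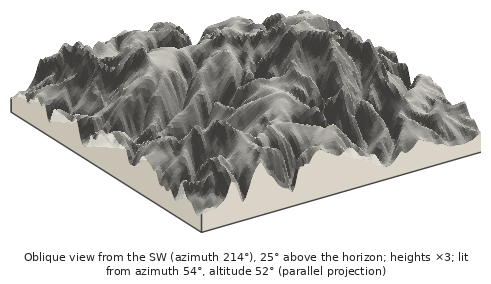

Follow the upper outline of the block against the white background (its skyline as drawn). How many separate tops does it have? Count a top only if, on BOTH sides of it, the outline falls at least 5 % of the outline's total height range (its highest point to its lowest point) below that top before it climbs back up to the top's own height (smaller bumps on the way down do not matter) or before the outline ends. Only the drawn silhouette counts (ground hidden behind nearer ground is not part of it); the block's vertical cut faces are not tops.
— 5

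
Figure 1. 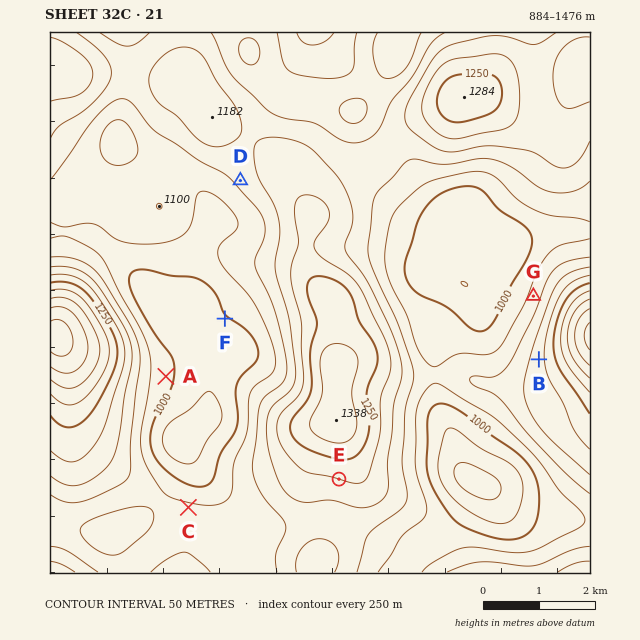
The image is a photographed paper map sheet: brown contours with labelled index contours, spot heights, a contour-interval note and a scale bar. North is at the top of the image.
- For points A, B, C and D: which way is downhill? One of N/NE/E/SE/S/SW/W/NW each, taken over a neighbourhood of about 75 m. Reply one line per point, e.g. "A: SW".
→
A: E
B: W
C: N
D: SW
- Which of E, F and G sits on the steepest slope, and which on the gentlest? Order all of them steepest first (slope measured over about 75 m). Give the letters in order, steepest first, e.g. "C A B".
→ G E F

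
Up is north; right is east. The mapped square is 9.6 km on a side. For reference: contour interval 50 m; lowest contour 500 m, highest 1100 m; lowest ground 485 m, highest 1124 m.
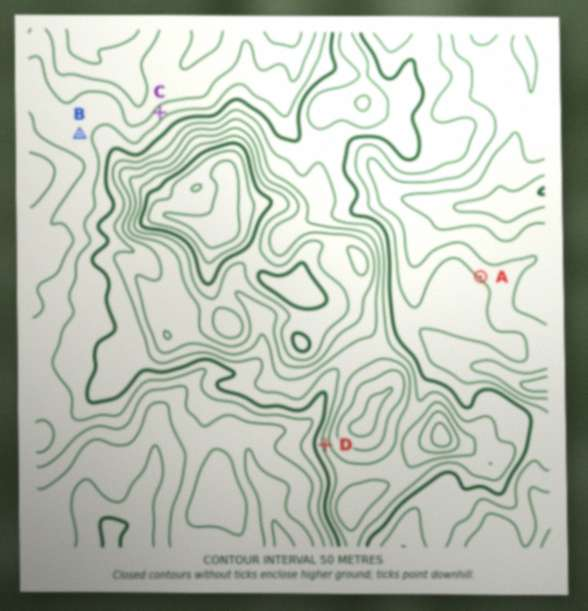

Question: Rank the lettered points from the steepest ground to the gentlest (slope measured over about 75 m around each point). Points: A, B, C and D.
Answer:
D C A B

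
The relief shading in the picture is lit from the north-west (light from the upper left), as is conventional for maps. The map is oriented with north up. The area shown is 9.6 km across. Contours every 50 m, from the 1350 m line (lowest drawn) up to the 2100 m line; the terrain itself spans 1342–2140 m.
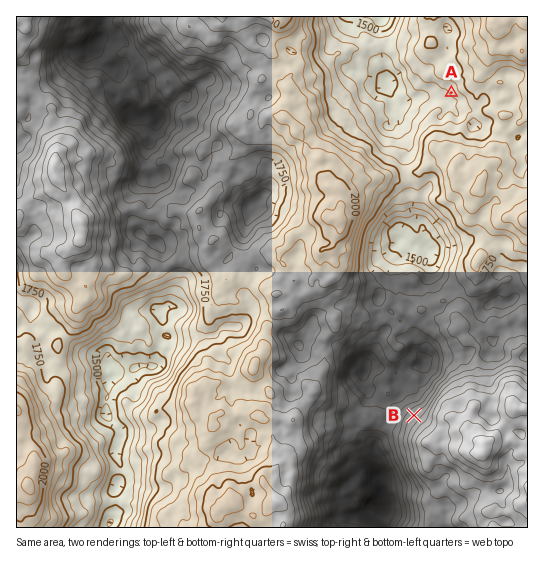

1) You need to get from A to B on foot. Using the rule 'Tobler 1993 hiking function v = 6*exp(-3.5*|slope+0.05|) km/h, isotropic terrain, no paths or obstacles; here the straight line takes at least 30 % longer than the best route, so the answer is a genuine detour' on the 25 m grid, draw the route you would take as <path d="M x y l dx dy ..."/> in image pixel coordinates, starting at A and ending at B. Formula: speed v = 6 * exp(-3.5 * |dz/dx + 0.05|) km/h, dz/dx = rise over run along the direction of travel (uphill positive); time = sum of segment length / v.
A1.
<path d="M451 93l3 4 4 2 1 3 0 1 6 11 0 8-2 3 0 1-5 11-4 4-9 18 0 40 1 3 4 4 7 13 0 4 1 3 7 7 1 2 0 14-7 13 0 5-2 6 0 16-16 32 0 10 5 11 0 11 1 2 0 8-2 6 0 4-3 5-5 5-11 22-4 4-5 2-3 4"/>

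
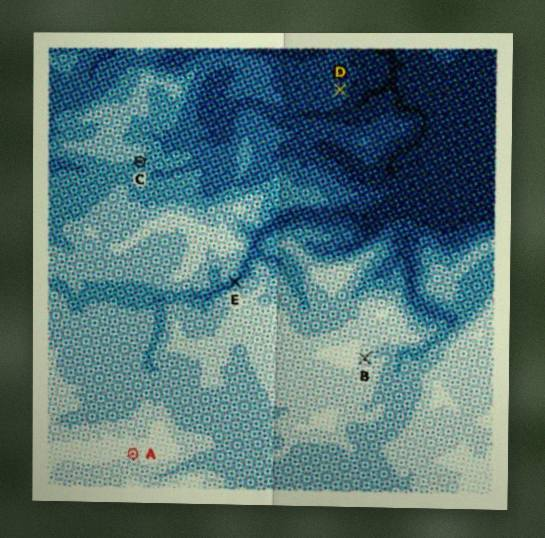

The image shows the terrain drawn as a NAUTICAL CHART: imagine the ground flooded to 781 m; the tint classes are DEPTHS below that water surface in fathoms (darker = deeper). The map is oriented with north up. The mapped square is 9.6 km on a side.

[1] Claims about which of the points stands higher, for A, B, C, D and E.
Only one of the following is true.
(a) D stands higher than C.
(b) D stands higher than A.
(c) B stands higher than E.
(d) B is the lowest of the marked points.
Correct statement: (c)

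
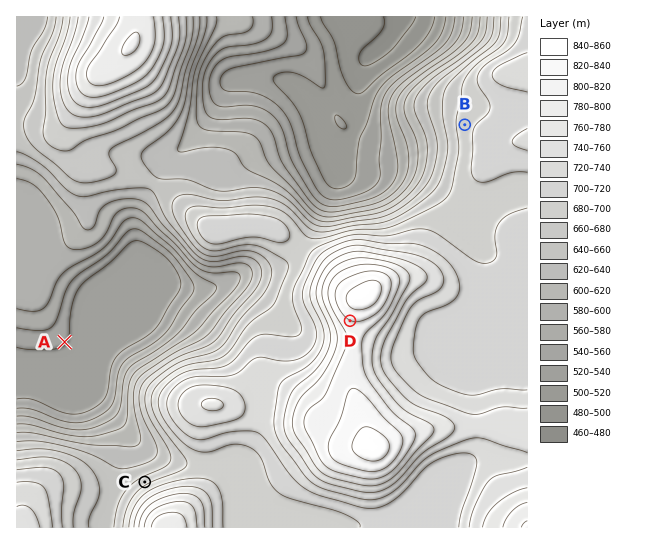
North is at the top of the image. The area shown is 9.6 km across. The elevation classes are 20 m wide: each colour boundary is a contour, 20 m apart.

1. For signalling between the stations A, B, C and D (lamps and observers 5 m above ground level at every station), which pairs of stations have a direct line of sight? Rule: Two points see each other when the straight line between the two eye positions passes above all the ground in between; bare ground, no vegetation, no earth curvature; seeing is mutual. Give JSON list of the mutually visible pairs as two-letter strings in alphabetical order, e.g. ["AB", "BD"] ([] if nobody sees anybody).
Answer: ["AC", "AD"]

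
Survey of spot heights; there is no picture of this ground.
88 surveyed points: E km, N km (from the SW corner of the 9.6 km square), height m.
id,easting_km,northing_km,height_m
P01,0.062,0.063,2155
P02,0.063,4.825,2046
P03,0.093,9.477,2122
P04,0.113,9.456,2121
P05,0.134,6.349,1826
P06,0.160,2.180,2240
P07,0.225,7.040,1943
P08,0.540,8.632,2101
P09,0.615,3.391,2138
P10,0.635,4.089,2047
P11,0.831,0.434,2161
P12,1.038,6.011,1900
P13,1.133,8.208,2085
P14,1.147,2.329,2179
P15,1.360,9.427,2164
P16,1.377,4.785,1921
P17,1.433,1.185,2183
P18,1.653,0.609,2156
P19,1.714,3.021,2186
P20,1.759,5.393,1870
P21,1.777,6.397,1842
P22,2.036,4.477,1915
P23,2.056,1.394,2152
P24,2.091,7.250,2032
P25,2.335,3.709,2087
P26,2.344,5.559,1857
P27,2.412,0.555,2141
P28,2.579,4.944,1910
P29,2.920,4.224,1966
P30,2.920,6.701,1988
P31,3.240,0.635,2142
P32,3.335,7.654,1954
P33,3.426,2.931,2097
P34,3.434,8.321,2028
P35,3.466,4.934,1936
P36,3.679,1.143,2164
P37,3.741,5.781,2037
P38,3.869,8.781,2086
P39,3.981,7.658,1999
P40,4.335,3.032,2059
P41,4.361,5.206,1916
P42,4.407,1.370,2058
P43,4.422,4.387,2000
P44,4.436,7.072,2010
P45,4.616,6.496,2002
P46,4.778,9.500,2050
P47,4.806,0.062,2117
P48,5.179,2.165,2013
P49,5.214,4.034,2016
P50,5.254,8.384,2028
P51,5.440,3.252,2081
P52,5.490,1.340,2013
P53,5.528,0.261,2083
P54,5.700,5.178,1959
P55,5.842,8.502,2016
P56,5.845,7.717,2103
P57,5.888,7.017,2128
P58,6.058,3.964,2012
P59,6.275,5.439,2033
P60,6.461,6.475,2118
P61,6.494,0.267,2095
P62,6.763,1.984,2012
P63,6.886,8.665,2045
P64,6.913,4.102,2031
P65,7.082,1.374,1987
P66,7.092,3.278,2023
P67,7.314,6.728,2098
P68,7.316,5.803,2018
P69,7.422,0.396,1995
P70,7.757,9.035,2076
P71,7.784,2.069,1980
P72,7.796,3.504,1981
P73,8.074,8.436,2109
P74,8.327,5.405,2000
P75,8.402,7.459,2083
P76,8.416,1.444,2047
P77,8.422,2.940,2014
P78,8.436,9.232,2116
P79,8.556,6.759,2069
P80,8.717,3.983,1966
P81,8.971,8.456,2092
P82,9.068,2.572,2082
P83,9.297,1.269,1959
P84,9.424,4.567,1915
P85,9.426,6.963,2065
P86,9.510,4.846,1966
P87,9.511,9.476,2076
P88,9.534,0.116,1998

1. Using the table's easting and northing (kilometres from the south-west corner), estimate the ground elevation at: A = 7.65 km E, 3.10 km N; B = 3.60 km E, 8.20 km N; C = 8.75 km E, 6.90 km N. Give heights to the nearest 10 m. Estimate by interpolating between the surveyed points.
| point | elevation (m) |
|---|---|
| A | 2010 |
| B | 2020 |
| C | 2060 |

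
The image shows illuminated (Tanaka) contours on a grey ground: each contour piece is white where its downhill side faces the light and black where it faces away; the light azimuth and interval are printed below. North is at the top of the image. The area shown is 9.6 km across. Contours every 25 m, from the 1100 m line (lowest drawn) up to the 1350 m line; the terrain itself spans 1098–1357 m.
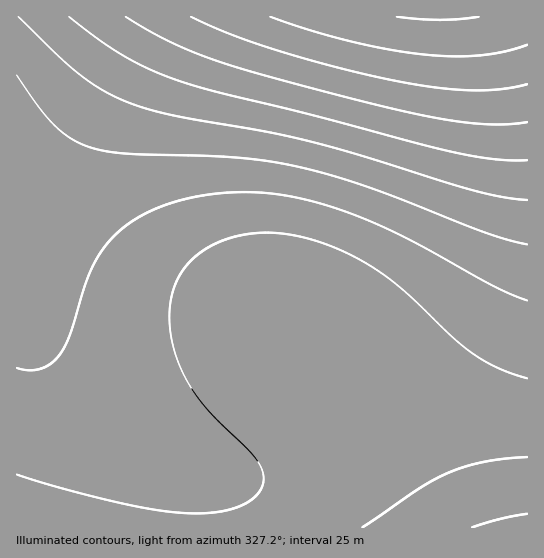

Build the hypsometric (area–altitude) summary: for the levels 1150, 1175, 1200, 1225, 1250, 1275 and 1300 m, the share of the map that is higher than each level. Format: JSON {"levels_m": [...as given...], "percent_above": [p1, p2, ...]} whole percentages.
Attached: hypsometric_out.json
{"levels_m": [1150, 1175, 1200, 1225, 1250, 1275, 1300], "percent_above": [93, 89, 84, 77, 69, 55, 32]}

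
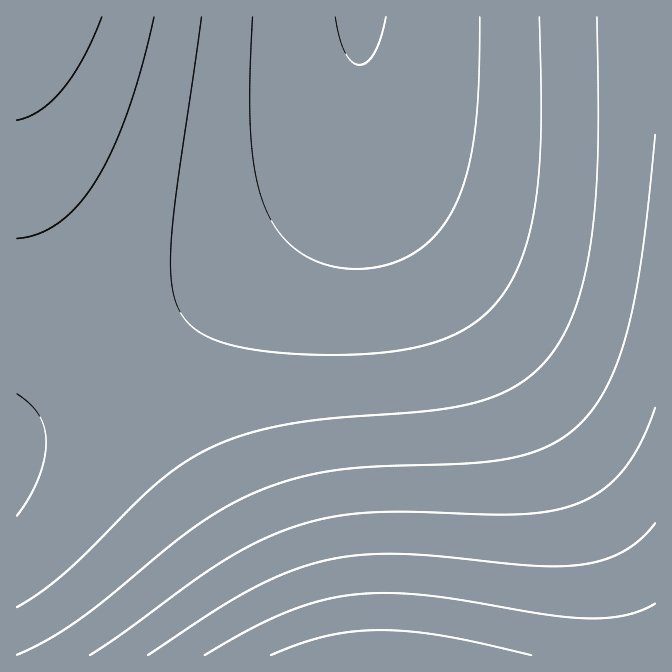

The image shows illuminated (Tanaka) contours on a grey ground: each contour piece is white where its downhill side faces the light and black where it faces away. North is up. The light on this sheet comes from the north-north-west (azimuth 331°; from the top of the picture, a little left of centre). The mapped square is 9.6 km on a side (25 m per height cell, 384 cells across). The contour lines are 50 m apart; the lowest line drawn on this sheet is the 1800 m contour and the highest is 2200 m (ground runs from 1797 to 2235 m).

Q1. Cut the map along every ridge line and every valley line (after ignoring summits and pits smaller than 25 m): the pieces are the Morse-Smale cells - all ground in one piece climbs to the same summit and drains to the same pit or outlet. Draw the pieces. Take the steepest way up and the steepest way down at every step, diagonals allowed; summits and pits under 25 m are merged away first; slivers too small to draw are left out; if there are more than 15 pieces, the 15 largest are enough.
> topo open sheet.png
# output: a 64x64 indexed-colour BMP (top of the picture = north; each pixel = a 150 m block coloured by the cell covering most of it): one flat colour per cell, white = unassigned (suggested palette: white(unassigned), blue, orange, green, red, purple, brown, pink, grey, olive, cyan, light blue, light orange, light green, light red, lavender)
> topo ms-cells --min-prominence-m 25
<image width="64" height="64" href="data:image/bmp;base64,Qk12CAAAAAAAAHYAAAAoAAAAQAAAAEAAAAABAAQAAAAAAAAIAAATCwAAEwsAABAAAAAAAAAA////ALR3HwAOf/8ALKAsACgn1gC9Z5QAS1aMAMJ34wB/f38AIr28AM++FwDox64AeLv/AIrfmACWmP8A1bDFABEREREREREREREREREREREREREREREREREREREREREREREREREREREREREREREREREREREREREREREREREREREREREREREREREREREREREREREREREREREREREREREREREREREREREREREREREREREREREREREREREREREREREREREREREREREREREREREREREREREREREREREREREREREREREREREREREREREREREREREREREREREREREREREREREREREREREREREREREREREREREREREREREREREREREREREREREREREREREREREREREREREREREREREREREREREREREREREREREREREREREREREREREREREREREREREREREREREREREREREREREREREREREREREREREREREREREREREREREREREREREREREREREREREREREREREREREREREREREREREREREREREREREREREREREREREREREREREREREREREREREREREREREREREREREREREREREREREREREREREREREREREREREREREREREREREREREREREREREREREREREREREREREREREREREREREREREREREREREREREREREREREREREREREREREREREREREREREREREREREREREREREREREREREREREREREREREREREREREREREREREREREREREREREREREREREREREREREREREREREREREREREREREREREREREREREREREREREREREREREREREREREREREREREREREREREREREREREREREREREREREREREREREREREREREREREREREREREREREREREREREREREREREREREREREREREREREREREREREREREREREREREREREREREREREREREREREREREREREREREREREREREREREREREREREREREhERERERERERERERERERERERERERERERERERERERERESIhERERERERERERERERERERERERERERERERERERERERIiIREREREREREREREREREREREREREREREREREREREREiIiIRERERERERERERERERERERERERERERERERERERESIiIiIRERERERERERERERERERERERERERERERERERERIiIiIiEREREREREREREREREREREREREREREREREREREiIiIiIiERERERERERERERERERERERERERERERERERESIiIiIiIhERERERERERERERERERERERERERERERERERIiIiIiIiIREREREREREREREREREREREREREREREREREiIiIiIiIiIRERERERERERERERERERERERERERERERESIiIiIiIiIiERERERERERERERERERERERERERERERERIiIiIiIiIiIiEREREREREREREREREREREREREREREREiIiIiIiIiIiIhERERERERERERERERERERERERERERESIiIiIiIiIiIiIRERERERERERERERERERERERERERERIiIiIiIiIiIiIiIREREREREREREREREREREREREREREiIiIiIiIiIiIiIiERERERERERERERERERERERERERESIiIiIiIiIiIiIiIhERERERERERERERERERERERERERIiIiIiIiIiIiIiIiIREREREREREREREREREREREREREiIiIiIiIiIiIiIiIiIRERERERERERERERERERERERESIiIiIiIiIiIiIiIiIiERERERERERERERERERERERERIiIiIiIiIiIiIiIiIiIhEREREREREREREREREREREREiIiIiIiIiIiIiIiIiIiIRERERERERERERERERERERESIiIiIiIiIiIiIiIiIiIhERERERERERERERERERERERIiIiIiIiIiIiIiIiIiIiIREREREREREREREREREREREiIiIiIiIiIiIiIiIiIiIiERERERERERERERERERERESIiIiIiIiIiIiIiIiIiIiIRERERERERERERERERERERIiIiIiIiIiIiIiIiIiIiIiEREREREREREREREREREREiIiIiIiIiIiIiIiIiIiIiIRERERERERERERERERERESIiIiIiIiIiIiIiIiIiIiIiERERERERERERERERERERIiIiIiIiIiIiIiIiIiIiIiIREREREREREREREREREREiIiIiIiIiIiIiIiIiIiIiIhERERERERERERERERERESIiIiIiIiIiIiIiIiIiIiIiERERERERERERERERERERIiIiIiIiIiIiIiIiIiIiIiIREREREREREREREREREREiIiIiIiIiIiIiIiIiIiIiIhERERERERERERERERERESIiIiIiIiIiIiIiIiIiIiIiERERERERERERERERERERIiIiIiIiIiIiIiIiIiIiIiIREREREREREREREREREREiIiIiIiIiIiIiIiIiIiIiIhERERERERERERERERERESIiIiIiIiIiIiIiIiIiIiIiERERERERERERERERERERIiIiIiIiIiIiIiIiIiIiIiIREREREREREREREREREREiIiIiIiIiIiIiIiIiIiIiIhERERERERERERERERERESIiIiIiIiIiIiIiIiIiIiIiERERERERERERERERERER"/>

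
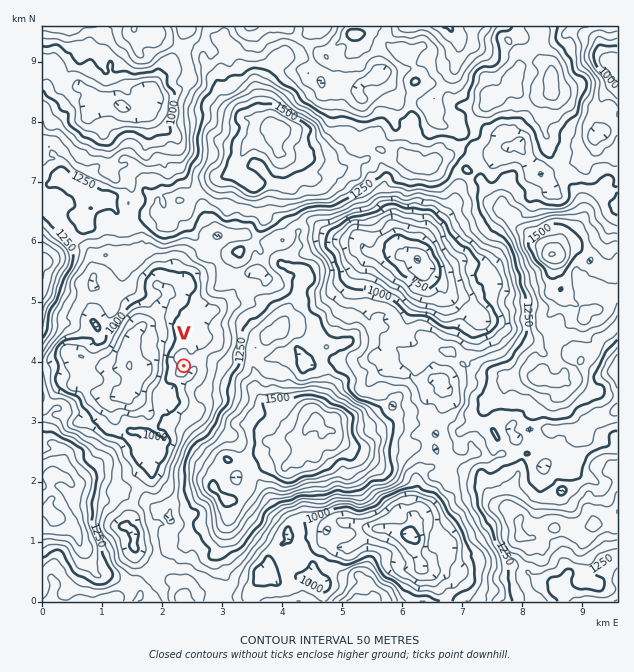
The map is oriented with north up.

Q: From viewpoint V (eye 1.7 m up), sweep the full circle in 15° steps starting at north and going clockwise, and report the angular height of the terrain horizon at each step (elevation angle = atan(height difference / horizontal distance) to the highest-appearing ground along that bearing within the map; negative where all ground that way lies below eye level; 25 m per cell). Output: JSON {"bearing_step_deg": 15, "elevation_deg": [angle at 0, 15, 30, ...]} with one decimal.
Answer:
{"bearing_step_deg": 15, "elevation_deg": [5.9, 7.9, 6.8, 4.9, 9.6, 13.2, 14.0, 16.3, 15.9, 16.0, 13.2, 12.7, 5.9, 1.8, 5.6, 7.3, 5.4, 1.8, 0.6, 5.4, 7.8, 4.7, 4.1, 4.5]}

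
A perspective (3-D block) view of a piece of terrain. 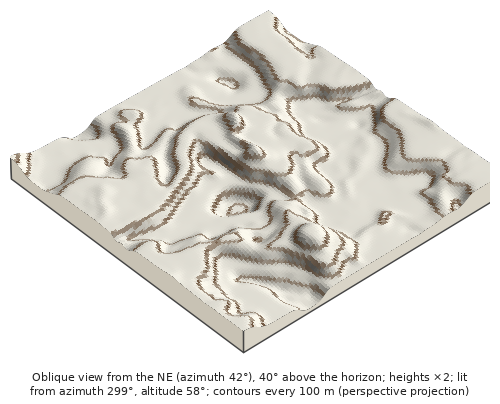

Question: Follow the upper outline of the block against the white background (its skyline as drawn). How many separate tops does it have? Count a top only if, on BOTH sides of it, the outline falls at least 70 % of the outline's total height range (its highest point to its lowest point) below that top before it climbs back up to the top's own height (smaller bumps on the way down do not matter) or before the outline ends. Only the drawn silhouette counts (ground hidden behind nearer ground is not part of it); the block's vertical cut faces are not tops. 1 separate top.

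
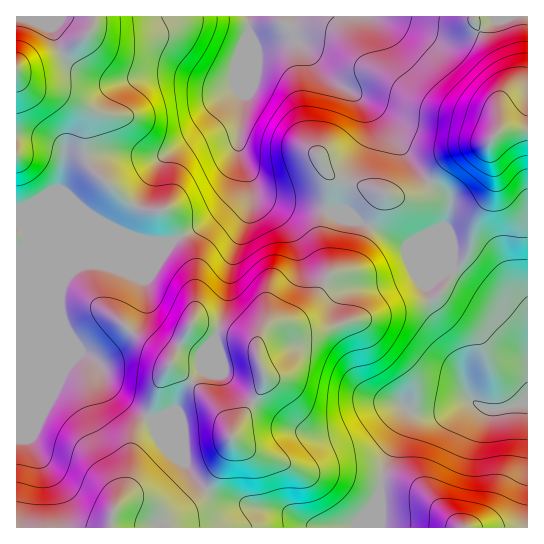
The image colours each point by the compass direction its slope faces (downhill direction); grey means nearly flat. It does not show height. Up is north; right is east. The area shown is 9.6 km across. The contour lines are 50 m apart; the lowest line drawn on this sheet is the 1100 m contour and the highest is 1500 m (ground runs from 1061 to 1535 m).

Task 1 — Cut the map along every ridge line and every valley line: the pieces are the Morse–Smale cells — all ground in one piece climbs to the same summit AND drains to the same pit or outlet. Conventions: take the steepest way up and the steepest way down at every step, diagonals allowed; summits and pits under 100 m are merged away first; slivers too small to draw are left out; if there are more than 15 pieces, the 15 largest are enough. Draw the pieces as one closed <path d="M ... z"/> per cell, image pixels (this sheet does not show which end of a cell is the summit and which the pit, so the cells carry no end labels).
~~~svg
<path d="M291 16l-42 1-1 70-4 8-5 42 0 17 2 12-1 17-5 14-14 15-20 15-28 14-22 0-9-2-91 0-35 14 1 275 93 0 5-19 10-6 14 0 24 13 6 0 20-9 10-8 16-21 13-25 4-18 5-10 26-39 1-13-7-18 0-13 7-13 9-6 16-2 10-5 17-18 14-23 16-4 7-6 15-40 17-32 16 4 10-1 11-5 9-9-8-7-20-25-12-23-10-12-19-16-33-22-28-33-7-4-9 0-27 8-2-2 21-6 9-5 6-10z"/><path d="M431 183l-20 13-10 1-16-4-17 32-15 40-7 6-16 4-14 23-17 18-10 5-16 2-9 6-7 13 0 13 7 18-1 13-26 39-5 10-4 18-25 42-14 12-20 9-6 0-24-13-18 1-9 10-1 14 268 0 2-9-1-30 4-22 21-46 6-8 30 0 25-12 7 0 14 8 15 0 26-7 0-57-4-12-29-33-43-31 1-20-8-22 6-25-10-13z"/><path d="M249 16l-233 1 1 235 34-13 91 0 9 2 22 0 40-22 18-17 8-13 2-15-2-37 5-42 4-8z"/><path d="M527 16l-22 0-8 3-16 12-23 9-17 0-26-12-37-12-85 0-2 13-5 6-9 5-21 6 2 2 27-8 9 0 7 4 28 33 33 22 19 16 10 12 12 23 20 25 7 6 19-21 18-11 22-6 10-12 29-2z"/><path d="M473 401l-7 0-25 12-30 0-3 4-20 40-5 16-3 16 1 39 147-1 0-124-7 0-19 6-15 0z"/><path d="M527 129l-28 2-10 12-22 6-18 11-18 21 18 17 2 4-6 25 8 22-1 20 45 32 23 25 7 18z"/><path d="M503 16l-124 1 36 11 26 12 17 0 23-9 13-11z"/>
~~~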